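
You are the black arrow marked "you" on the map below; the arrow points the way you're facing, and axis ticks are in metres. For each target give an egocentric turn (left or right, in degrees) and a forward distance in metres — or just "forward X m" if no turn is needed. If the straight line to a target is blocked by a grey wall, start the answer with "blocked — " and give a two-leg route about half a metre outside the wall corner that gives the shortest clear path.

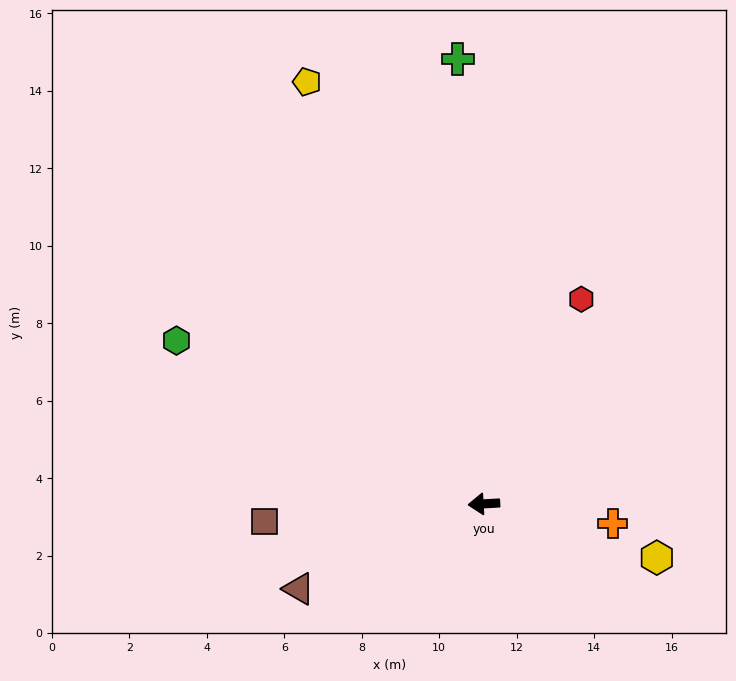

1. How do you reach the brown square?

forward 5.7 m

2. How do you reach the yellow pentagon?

turn right 71°, forward 11.8 m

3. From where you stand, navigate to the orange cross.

turn left 168°, forward 3.4 m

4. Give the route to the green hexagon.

turn right 31°, forward 9.0 m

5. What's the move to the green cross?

turn right 90°, forward 11.5 m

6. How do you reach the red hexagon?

turn right 119°, forward 5.9 m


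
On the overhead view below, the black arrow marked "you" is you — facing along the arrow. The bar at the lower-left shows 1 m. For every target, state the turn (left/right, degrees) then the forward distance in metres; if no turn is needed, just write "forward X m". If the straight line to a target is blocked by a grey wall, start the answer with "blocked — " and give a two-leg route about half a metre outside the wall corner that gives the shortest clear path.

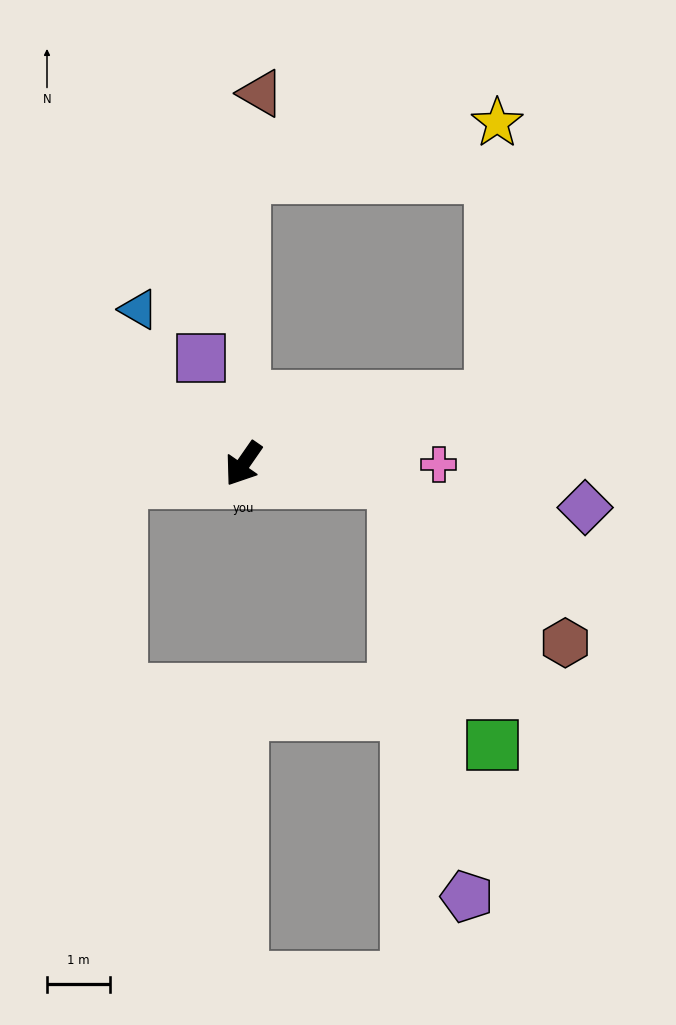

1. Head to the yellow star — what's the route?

blocked — turn left 140°, forward 4.1 m, then turn left 74°, forward 4.4 m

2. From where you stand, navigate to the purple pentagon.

blocked — turn left 118°, forward 2.4 m, then turn right 73°, forward 6.7 m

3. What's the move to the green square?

blocked — turn left 118°, forward 2.4 m, then turn right 63°, forward 4.5 m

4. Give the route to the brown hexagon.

blocked — turn left 118°, forward 2.4 m, then turn right 37°, forward 3.8 m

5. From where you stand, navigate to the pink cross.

turn left 125°, forward 3.1 m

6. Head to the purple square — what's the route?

turn right 123°, forward 1.8 m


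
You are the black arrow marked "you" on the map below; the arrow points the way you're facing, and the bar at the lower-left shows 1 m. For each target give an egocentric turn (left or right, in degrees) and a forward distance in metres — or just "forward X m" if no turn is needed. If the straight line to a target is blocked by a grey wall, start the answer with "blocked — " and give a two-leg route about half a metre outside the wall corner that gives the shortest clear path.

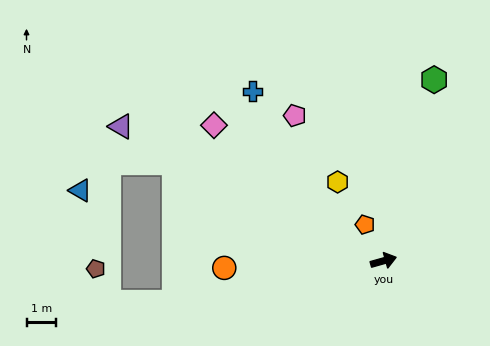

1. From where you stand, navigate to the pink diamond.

turn left 126°, forward 7.4 m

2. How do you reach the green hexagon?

turn left 59°, forward 6.4 m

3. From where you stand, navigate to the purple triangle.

turn left 137°, forward 10.0 m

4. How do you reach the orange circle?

turn left 167°, forward 5.4 m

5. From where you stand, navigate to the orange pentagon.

turn left 101°, forward 1.4 m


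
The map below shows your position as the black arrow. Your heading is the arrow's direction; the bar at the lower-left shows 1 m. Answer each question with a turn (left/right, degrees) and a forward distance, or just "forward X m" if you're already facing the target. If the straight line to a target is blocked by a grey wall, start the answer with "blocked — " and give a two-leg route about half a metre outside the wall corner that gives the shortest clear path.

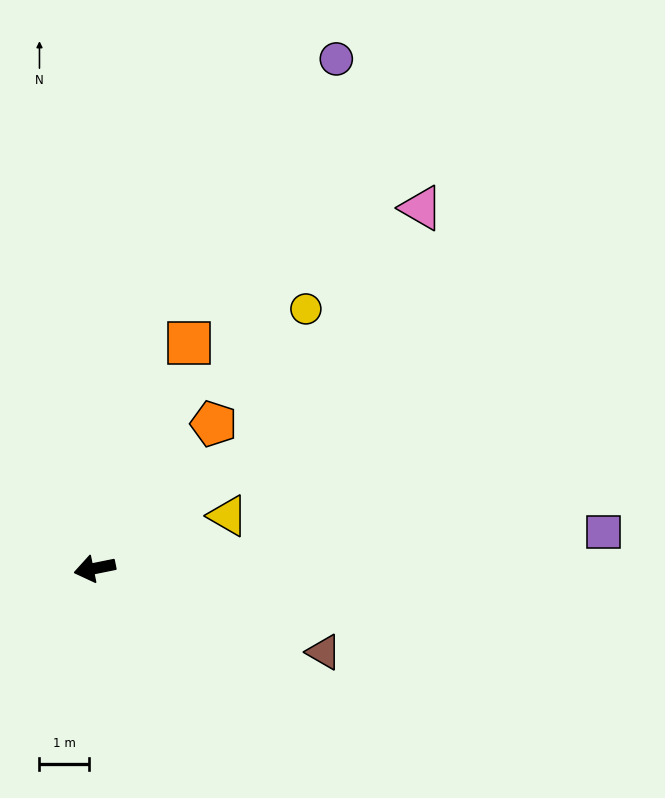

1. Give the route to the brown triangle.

turn left 148°, forward 4.9 m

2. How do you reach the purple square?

turn left 173°, forward 10.2 m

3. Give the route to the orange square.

turn right 124°, forward 4.9 m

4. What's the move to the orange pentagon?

turn right 141°, forward 3.7 m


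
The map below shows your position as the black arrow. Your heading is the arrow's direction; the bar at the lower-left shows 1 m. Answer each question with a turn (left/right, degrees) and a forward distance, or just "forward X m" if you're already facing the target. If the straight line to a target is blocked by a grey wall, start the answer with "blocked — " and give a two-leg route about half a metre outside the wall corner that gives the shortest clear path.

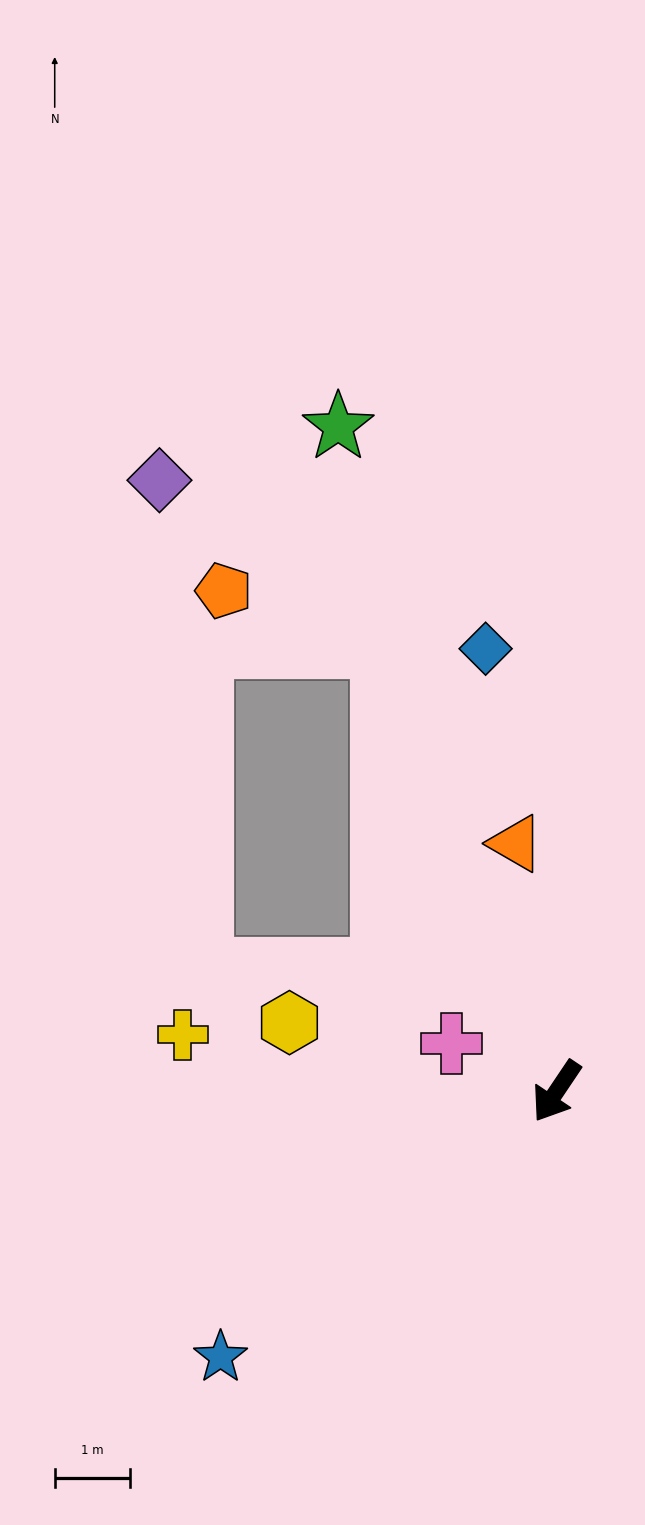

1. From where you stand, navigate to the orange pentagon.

blocked — turn right 125°, forward 6.3 m, then turn left 50°, forward 2.2 m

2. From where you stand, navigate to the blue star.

turn right 18°, forward 5.7 m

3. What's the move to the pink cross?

turn right 81°, forward 1.5 m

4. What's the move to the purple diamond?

blocked — turn right 125°, forward 6.3 m, then turn left 32°, forward 3.7 m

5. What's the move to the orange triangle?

turn right 137°, forward 3.3 m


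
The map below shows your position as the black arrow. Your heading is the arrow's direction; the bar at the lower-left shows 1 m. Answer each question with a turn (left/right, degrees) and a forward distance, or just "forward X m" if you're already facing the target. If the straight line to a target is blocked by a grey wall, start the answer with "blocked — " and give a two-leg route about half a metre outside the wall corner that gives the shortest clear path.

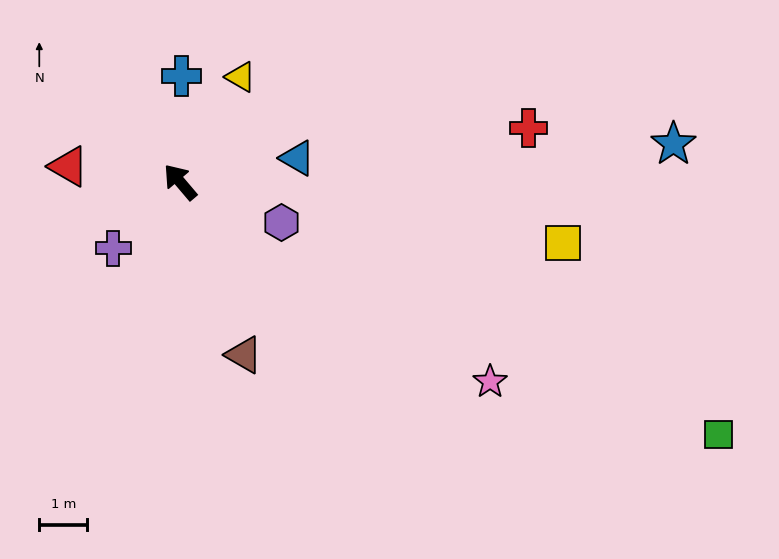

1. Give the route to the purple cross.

turn left 94°, forward 2.0 m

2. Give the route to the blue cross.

turn right 41°, forward 2.2 m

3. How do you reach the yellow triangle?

turn right 70°, forward 2.5 m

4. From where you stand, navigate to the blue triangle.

turn right 119°, forward 2.5 m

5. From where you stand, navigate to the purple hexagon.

turn right 152°, forward 2.3 m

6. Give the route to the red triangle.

turn left 42°, forward 2.4 m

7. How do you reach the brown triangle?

turn left 160°, forward 3.8 m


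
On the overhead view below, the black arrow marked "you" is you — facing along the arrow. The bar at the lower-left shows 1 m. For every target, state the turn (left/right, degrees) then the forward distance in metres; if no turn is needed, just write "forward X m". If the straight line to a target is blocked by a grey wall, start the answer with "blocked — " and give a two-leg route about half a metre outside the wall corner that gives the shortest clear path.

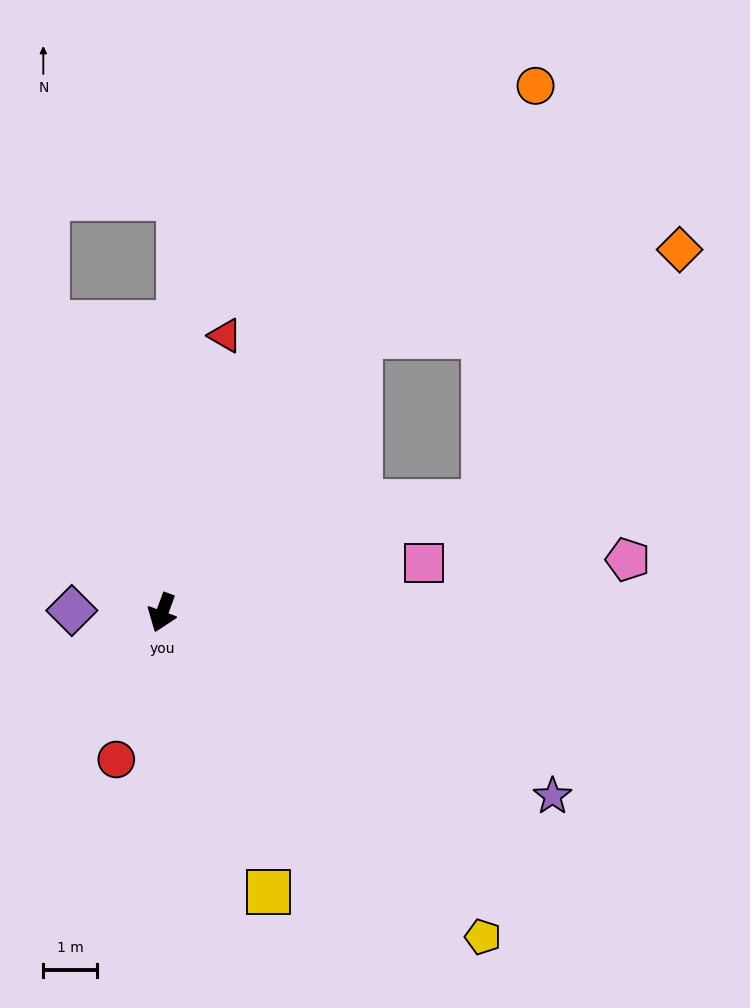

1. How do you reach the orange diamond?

blocked — turn left 129°, forward 6.3 m, then turn left 34°, forward 5.9 m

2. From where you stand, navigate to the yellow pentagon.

turn left 65°, forward 8.5 m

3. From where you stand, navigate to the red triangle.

turn right 173°, forward 5.3 m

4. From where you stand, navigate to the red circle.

turn left 3°, forward 2.9 m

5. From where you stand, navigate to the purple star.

turn left 85°, forward 8.0 m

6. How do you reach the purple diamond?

turn right 71°, forward 1.7 m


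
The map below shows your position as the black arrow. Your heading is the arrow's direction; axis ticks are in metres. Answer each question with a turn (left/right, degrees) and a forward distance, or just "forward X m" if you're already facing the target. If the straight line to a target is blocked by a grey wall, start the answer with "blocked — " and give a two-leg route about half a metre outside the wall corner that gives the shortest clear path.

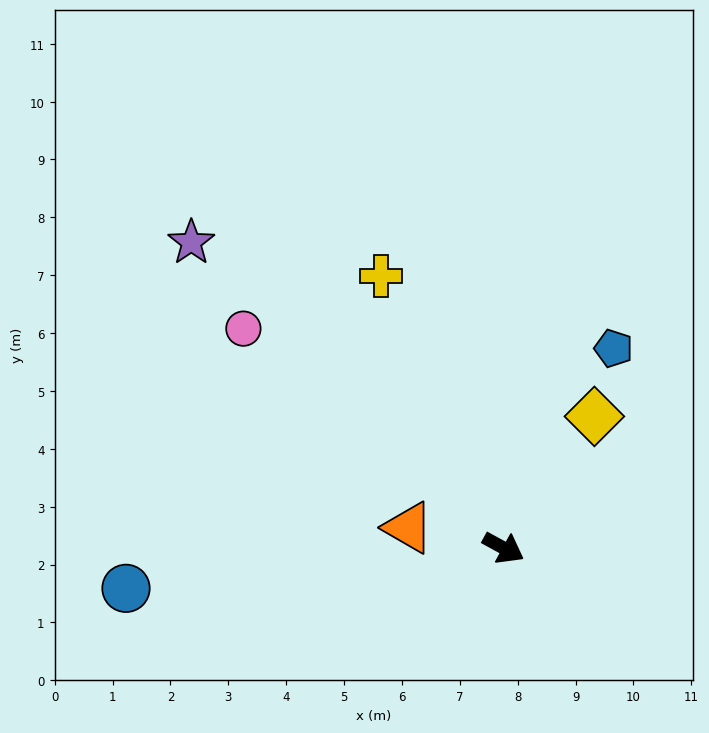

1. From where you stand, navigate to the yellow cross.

turn left 143°, forward 5.2 m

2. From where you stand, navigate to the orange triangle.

turn right 163°, forward 1.7 m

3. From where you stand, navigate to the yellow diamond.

turn left 84°, forward 2.8 m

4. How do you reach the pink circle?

turn left 169°, forward 5.9 m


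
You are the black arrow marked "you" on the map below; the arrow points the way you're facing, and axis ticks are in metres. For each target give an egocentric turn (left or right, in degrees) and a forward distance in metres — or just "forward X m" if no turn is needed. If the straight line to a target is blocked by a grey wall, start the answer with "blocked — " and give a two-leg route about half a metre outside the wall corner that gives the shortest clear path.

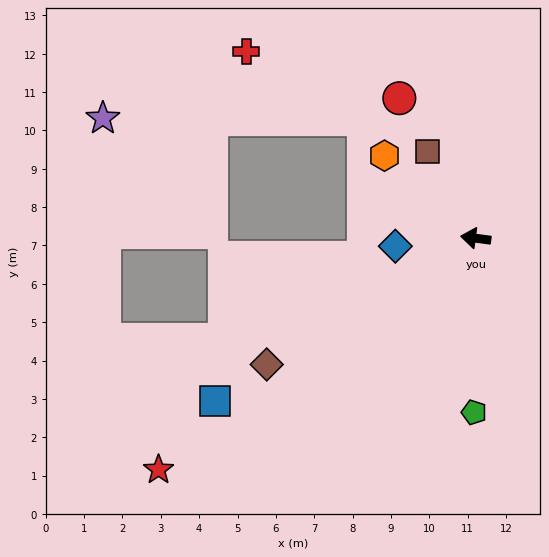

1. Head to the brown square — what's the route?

turn right 53°, forward 2.6 m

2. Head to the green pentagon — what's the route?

turn left 97°, forward 4.5 m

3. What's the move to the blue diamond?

turn left 13°, forward 2.1 m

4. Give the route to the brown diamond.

turn left 39°, forward 6.4 m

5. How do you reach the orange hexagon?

turn right 35°, forward 3.2 m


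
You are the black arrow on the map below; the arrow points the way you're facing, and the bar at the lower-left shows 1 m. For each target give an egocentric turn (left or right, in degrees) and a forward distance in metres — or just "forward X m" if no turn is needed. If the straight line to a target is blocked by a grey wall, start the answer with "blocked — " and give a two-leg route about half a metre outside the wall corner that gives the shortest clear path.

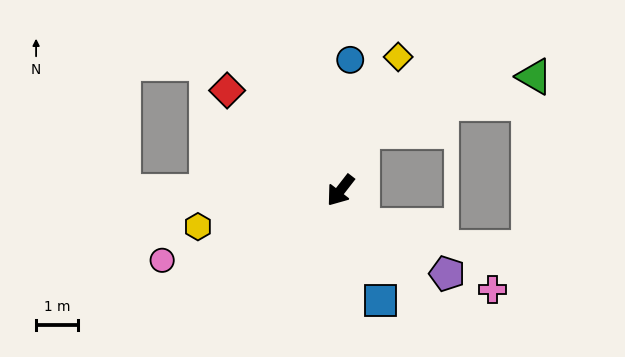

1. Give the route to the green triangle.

blocked — turn right 162°, forward 1.5 m, then turn right 53°, forward 4.3 m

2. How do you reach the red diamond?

turn right 94°, forward 3.6 m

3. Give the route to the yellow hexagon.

turn right 38°, forward 3.5 m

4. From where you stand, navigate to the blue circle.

turn right 146°, forward 3.1 m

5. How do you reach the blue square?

turn left 58°, forward 2.8 m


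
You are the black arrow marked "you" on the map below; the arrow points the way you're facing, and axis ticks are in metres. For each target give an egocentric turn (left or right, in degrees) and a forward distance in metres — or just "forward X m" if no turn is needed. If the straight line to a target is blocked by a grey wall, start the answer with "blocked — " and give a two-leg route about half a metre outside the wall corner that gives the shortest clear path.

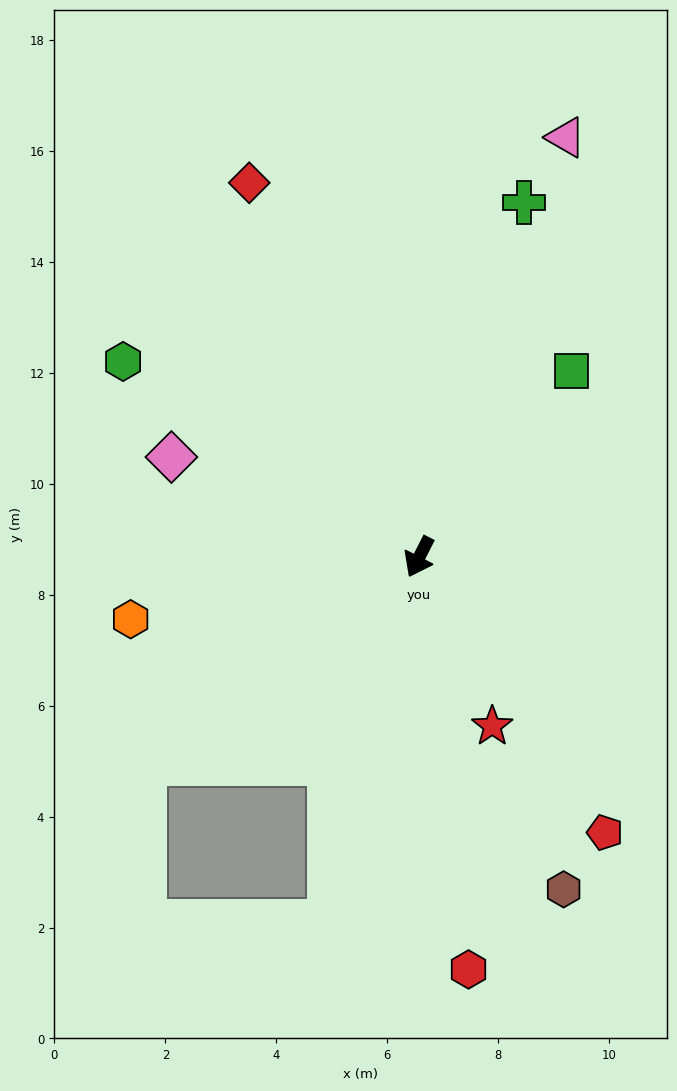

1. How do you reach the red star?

turn left 50°, forward 3.3 m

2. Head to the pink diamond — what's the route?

turn right 85°, forward 4.8 m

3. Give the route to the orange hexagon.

turn right 51°, forward 5.3 m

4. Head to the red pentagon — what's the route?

turn left 61°, forward 6.0 m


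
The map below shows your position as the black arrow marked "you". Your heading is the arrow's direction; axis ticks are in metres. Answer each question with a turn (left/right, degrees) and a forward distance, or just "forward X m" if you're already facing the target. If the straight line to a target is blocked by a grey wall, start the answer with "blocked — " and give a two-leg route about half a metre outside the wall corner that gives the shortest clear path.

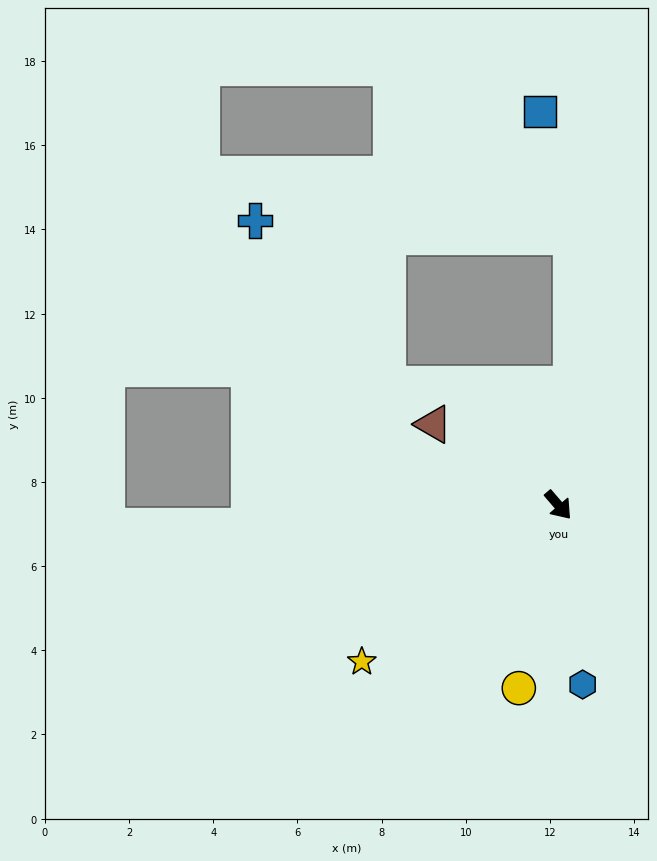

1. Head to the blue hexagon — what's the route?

turn right 33°, forward 4.3 m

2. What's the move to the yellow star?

turn right 92°, forward 6.0 m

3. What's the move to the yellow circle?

turn right 53°, forward 4.4 m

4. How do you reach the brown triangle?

turn right 164°, forward 3.5 m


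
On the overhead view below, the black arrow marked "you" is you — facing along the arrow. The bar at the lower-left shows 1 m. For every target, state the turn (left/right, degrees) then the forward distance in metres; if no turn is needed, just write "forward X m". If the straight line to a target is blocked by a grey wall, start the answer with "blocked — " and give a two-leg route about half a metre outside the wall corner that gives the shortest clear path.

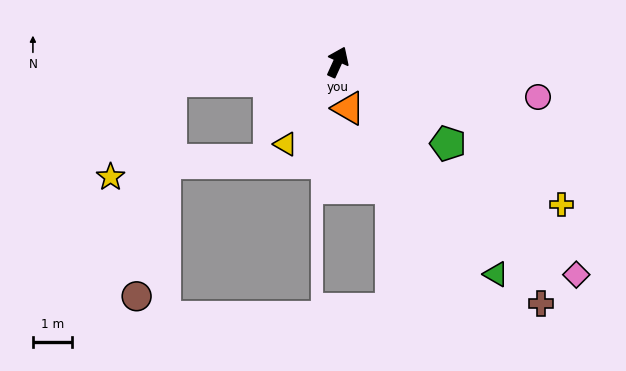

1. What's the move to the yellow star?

blocked — turn left 121°, forward 4.3 m, then turn left 52°, forward 2.9 m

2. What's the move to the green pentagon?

turn right 102°, forward 3.5 m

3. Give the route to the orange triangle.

turn right 143°, forward 1.2 m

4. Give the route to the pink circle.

turn right 76°, forward 5.2 m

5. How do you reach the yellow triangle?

turn left 172°, forward 2.5 m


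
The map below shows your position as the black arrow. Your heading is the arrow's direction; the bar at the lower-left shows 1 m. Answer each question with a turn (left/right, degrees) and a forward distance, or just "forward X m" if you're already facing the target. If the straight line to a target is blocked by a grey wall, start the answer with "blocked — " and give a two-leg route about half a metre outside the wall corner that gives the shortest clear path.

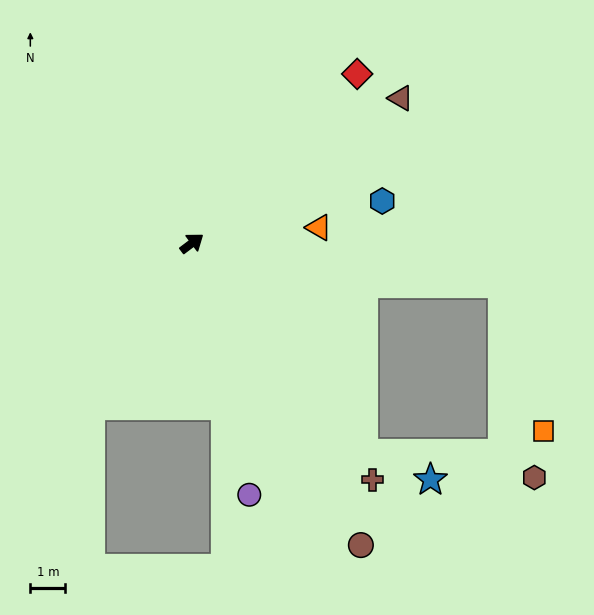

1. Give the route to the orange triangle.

turn right 30°, forward 3.6 m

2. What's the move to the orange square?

blocked — turn right 44°, forward 8.9 m, then turn right 68°, forward 4.4 m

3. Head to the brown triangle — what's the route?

turn right 2°, forward 7.2 m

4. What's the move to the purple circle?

turn right 114°, forward 7.4 m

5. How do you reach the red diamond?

turn left 9°, forward 6.7 m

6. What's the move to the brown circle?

turn right 98°, forward 9.9 m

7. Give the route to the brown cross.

turn right 90°, forward 8.5 m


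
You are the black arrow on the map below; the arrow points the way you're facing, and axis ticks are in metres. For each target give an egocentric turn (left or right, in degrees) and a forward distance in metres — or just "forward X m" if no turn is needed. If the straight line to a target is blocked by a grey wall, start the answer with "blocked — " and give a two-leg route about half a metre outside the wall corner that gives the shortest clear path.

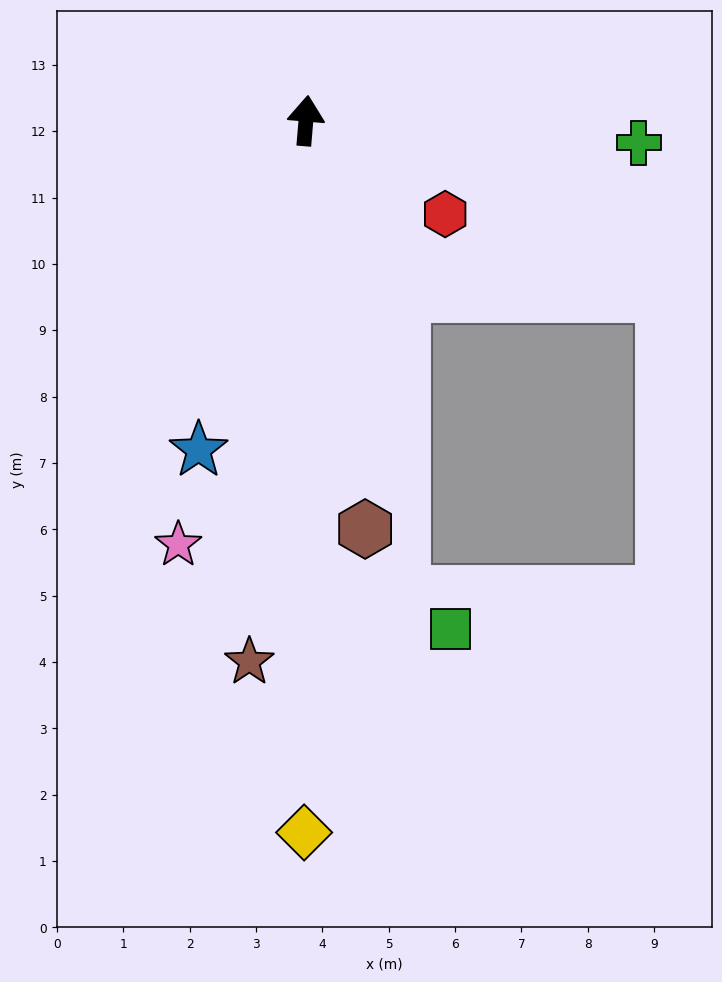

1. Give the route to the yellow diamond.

turn right 175°, forward 10.7 m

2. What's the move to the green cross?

turn right 89°, forward 5.0 m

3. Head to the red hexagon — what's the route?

turn right 119°, forward 2.5 m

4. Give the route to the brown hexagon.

turn right 167°, forward 6.2 m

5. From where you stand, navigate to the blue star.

turn left 167°, forward 5.2 m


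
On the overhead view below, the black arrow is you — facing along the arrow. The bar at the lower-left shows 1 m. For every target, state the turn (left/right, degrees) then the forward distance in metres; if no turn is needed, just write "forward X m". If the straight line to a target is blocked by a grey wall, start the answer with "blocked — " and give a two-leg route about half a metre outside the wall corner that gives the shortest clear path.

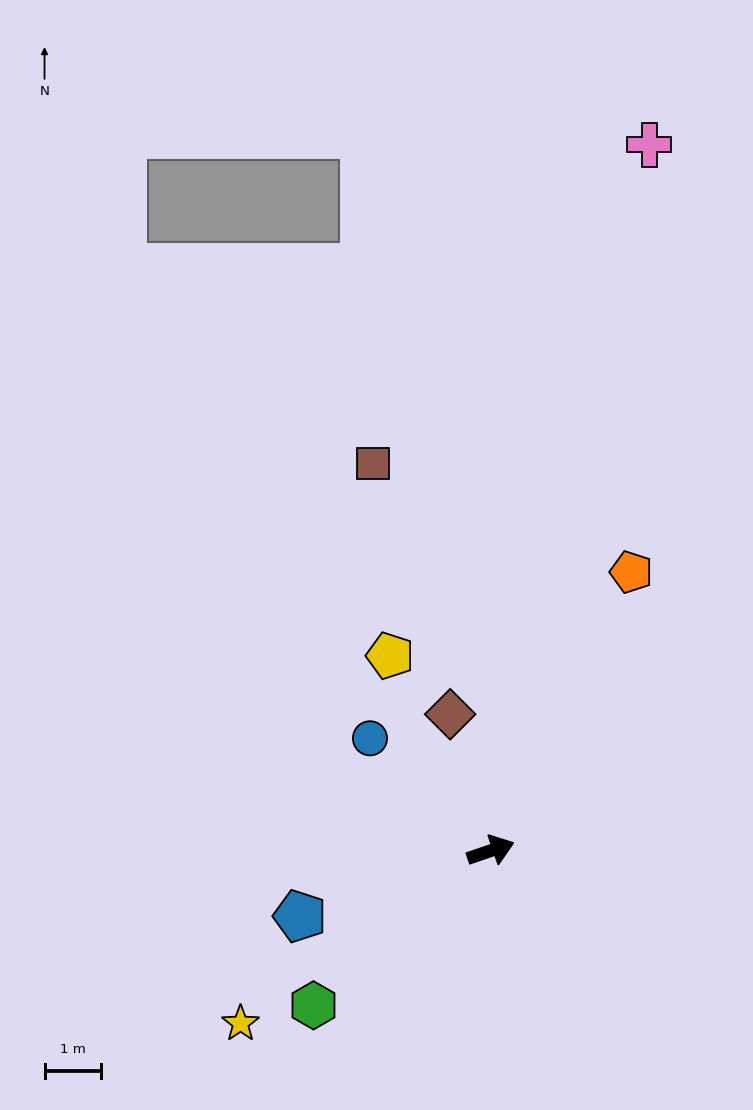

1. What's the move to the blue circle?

turn left 118°, forward 2.9 m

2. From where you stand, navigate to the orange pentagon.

turn left 44°, forward 5.5 m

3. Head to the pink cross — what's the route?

turn left 58°, forward 12.8 m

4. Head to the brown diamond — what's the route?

turn left 88°, forward 2.5 m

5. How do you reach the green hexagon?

turn right 158°, forward 4.2 m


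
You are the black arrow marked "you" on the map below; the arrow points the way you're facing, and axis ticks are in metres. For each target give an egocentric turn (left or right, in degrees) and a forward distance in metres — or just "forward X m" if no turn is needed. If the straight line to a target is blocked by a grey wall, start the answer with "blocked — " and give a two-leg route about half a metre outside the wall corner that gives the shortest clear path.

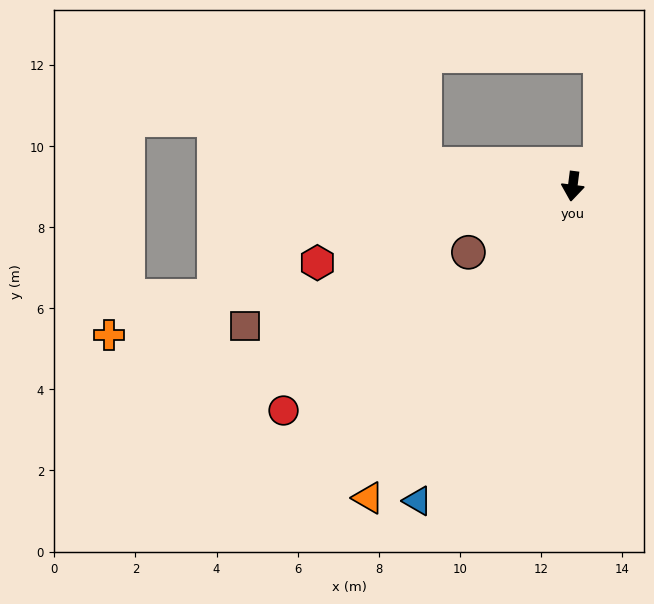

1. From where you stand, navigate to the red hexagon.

turn right 66°, forward 6.6 m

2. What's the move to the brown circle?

turn right 50°, forward 3.0 m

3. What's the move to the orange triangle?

turn right 26°, forward 9.2 m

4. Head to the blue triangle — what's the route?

turn right 19°, forward 8.6 m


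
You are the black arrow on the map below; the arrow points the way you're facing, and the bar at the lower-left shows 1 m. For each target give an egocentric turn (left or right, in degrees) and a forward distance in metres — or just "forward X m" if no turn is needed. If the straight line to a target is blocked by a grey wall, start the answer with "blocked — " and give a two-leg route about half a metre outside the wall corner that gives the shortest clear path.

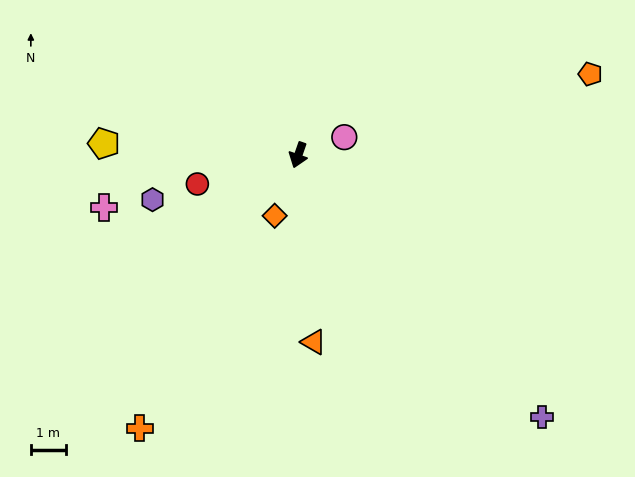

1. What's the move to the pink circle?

turn left 130°, forward 1.4 m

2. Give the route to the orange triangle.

turn left 24°, forward 5.4 m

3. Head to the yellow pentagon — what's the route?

turn right 74°, forward 5.6 m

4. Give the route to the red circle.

turn right 55°, forward 3.0 m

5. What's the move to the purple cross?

turn left 62°, forward 10.3 m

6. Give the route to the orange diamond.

turn right 2°, forward 1.9 m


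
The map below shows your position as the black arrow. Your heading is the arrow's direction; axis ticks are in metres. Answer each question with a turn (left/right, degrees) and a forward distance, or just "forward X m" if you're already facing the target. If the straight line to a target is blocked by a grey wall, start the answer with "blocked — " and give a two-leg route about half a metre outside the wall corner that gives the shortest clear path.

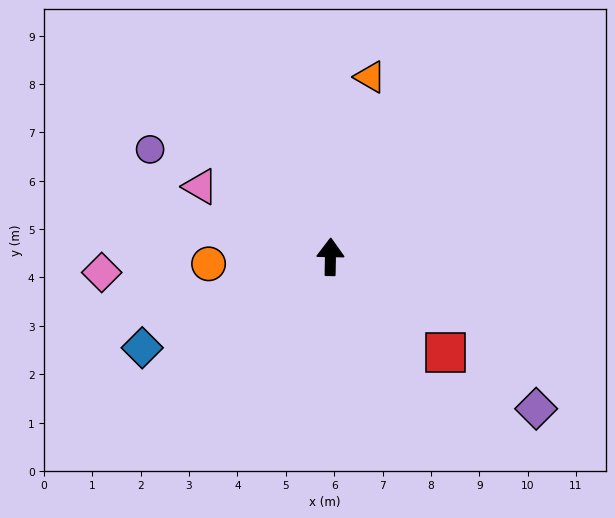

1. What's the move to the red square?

turn right 129°, forward 3.1 m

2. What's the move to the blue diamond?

turn left 117°, forward 4.3 m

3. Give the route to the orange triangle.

turn right 11°, forward 3.8 m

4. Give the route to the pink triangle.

turn left 63°, forward 3.1 m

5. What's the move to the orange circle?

turn left 94°, forward 2.5 m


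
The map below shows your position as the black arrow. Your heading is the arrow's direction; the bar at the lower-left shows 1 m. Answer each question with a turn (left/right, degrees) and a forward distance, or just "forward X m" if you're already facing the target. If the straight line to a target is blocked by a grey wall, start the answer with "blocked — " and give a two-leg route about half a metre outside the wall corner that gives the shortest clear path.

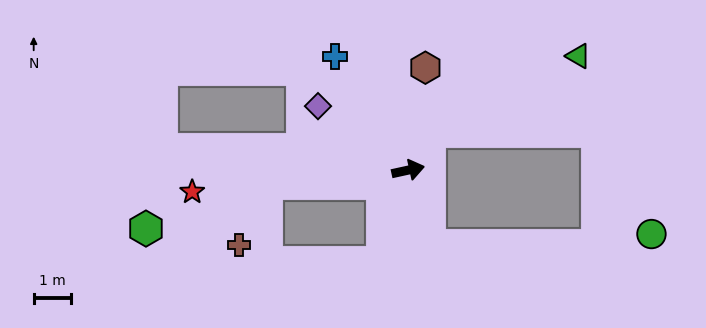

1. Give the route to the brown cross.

blocked — turn left 173°, forward 3.8 m, then turn left 60°, forward 1.8 m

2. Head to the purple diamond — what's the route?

turn left 132°, forward 2.9 m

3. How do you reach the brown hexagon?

turn left 68°, forward 2.8 m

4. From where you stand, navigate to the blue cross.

turn left 111°, forward 3.6 m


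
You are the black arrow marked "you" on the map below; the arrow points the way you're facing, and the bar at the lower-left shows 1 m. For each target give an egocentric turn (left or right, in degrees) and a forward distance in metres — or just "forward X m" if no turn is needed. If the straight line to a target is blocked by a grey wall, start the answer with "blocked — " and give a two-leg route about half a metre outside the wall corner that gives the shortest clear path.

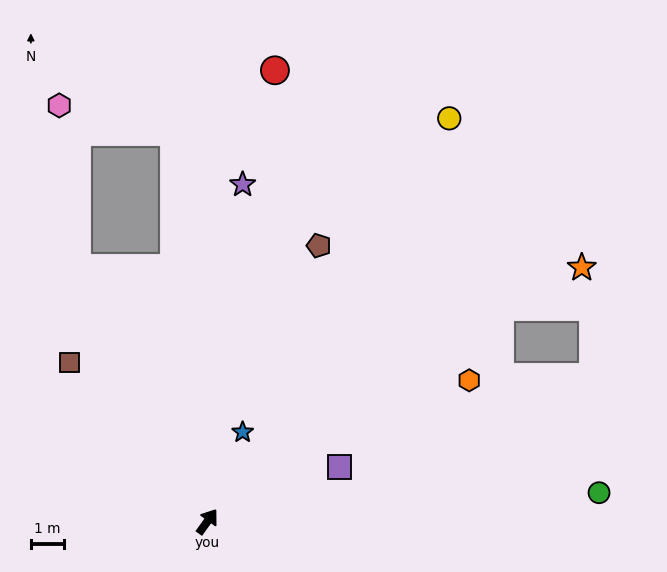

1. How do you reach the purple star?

turn left 30°, forward 10.2 m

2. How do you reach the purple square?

turn right 32°, forward 4.3 m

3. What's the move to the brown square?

turn left 77°, forward 6.4 m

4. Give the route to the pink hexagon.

blocked — turn left 63°, forward 8.6 m, then turn right 21°, forward 4.9 m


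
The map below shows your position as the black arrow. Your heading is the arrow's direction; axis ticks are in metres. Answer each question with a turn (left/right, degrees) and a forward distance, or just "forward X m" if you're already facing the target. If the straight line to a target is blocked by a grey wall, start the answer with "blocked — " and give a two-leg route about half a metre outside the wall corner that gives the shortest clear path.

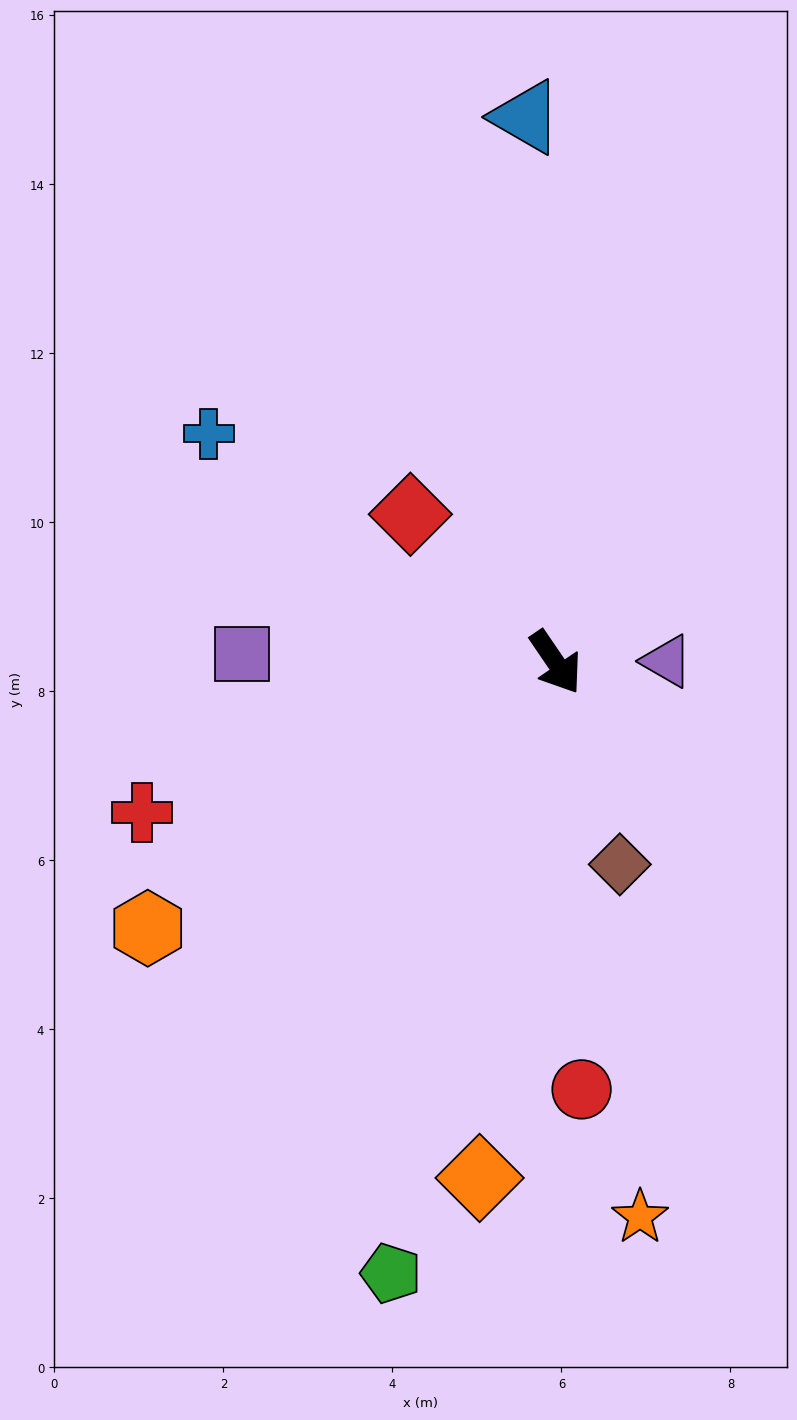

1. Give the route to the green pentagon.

turn right 49°, forward 7.5 m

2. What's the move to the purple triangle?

turn left 56°, forward 1.3 m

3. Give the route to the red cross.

turn right 104°, forward 5.2 m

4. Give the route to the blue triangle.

turn left 149°, forward 6.5 m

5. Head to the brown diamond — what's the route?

turn right 17°, forward 2.5 m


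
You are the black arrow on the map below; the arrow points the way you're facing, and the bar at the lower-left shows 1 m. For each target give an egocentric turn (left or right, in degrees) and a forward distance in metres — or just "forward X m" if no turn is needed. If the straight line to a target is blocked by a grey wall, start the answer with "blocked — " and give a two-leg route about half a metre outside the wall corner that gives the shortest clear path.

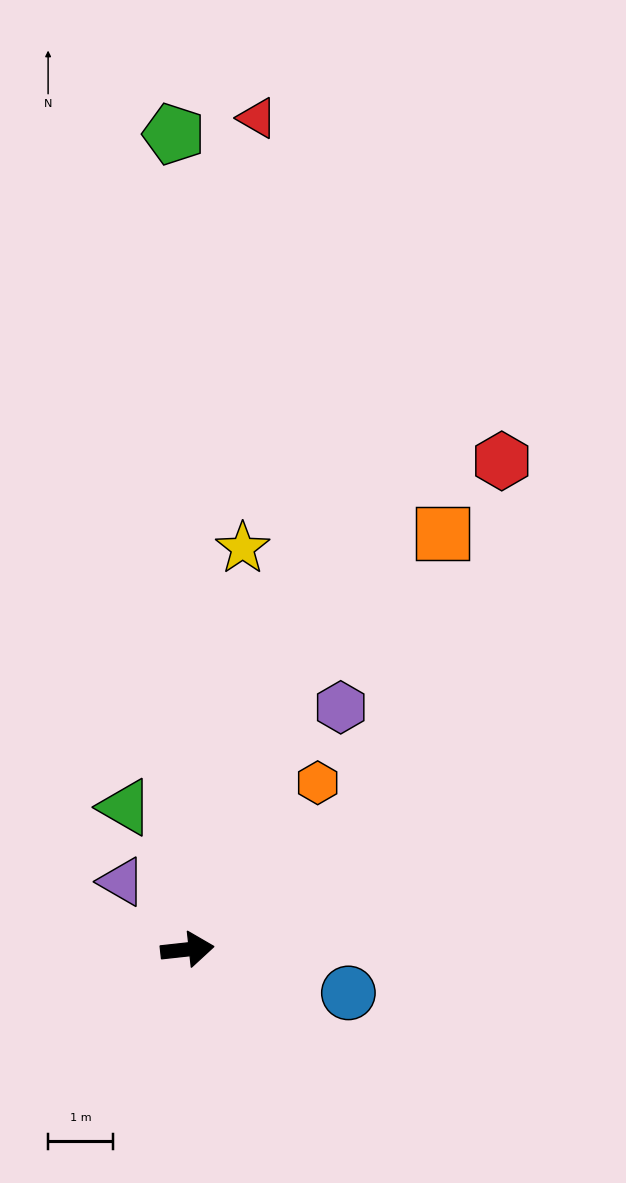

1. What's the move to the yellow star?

turn left 76°, forward 6.2 m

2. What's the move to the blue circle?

turn right 21°, forward 2.6 m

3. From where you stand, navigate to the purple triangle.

turn left 128°, forward 1.4 m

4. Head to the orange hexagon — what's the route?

turn left 46°, forward 3.2 m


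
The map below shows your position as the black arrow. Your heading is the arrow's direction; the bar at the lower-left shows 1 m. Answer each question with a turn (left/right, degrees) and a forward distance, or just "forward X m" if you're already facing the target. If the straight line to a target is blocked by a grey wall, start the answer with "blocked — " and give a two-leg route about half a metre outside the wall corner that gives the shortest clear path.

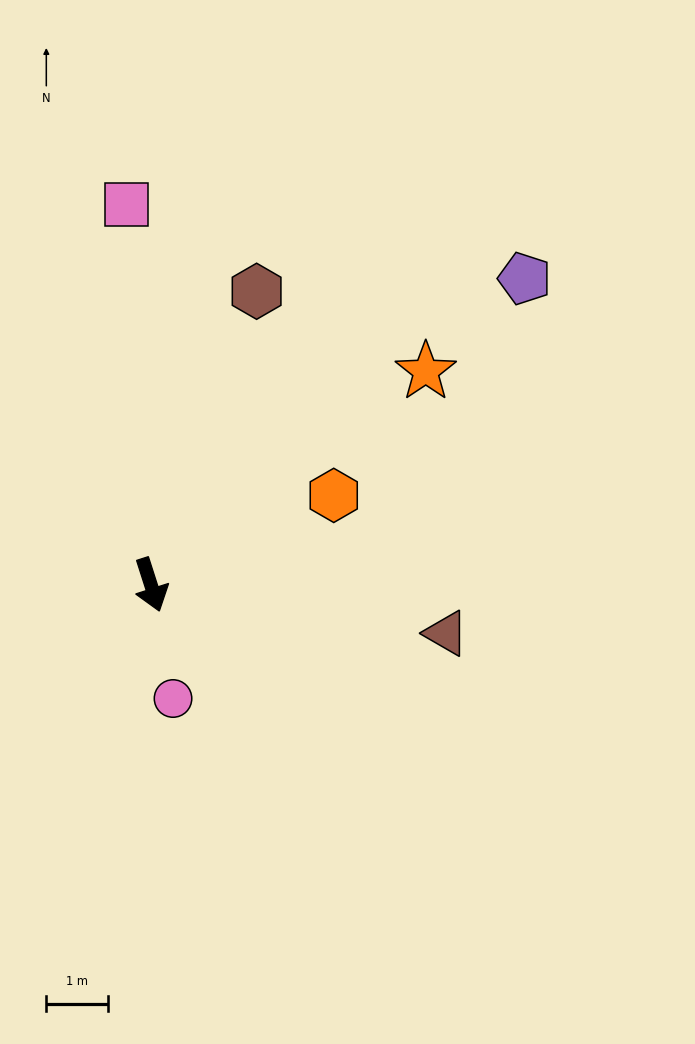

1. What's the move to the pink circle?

turn right 7°, forward 1.9 m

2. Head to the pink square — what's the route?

turn left 166°, forward 6.2 m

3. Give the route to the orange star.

turn left 110°, forward 5.6 m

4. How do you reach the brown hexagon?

turn left 142°, forward 5.1 m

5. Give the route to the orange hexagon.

turn left 98°, forward 3.3 m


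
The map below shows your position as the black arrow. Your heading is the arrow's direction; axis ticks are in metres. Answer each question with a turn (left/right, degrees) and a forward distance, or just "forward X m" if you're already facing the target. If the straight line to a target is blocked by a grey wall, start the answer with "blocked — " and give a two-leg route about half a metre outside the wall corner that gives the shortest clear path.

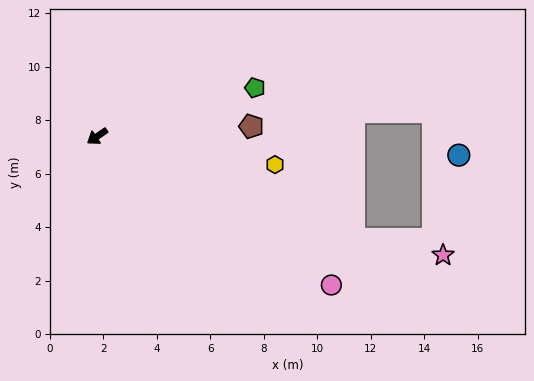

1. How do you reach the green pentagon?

turn left 163°, forward 6.2 m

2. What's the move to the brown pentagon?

turn left 149°, forward 5.8 m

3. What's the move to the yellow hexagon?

turn left 137°, forward 6.7 m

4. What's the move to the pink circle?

turn left 113°, forward 10.4 m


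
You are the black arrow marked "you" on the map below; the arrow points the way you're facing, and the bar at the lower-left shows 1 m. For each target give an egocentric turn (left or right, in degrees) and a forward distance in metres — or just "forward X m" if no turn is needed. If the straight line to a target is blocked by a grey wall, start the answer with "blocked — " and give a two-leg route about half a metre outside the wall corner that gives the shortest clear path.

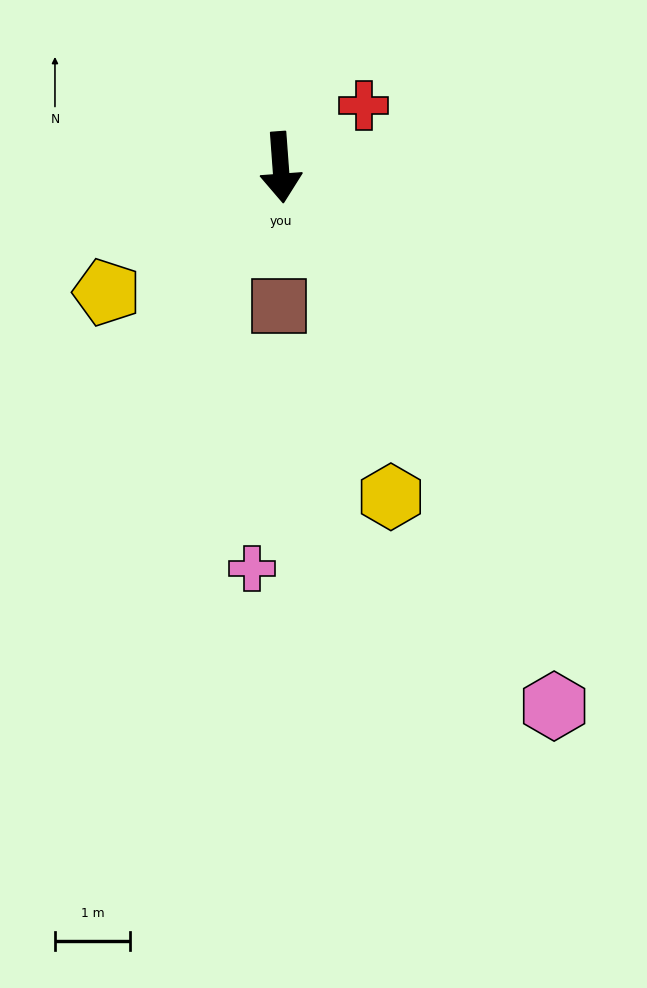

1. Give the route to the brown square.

turn right 5°, forward 1.8 m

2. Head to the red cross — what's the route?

turn left 122°, forward 1.4 m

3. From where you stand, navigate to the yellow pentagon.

turn right 59°, forward 2.8 m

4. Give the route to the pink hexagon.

turn left 23°, forward 8.0 m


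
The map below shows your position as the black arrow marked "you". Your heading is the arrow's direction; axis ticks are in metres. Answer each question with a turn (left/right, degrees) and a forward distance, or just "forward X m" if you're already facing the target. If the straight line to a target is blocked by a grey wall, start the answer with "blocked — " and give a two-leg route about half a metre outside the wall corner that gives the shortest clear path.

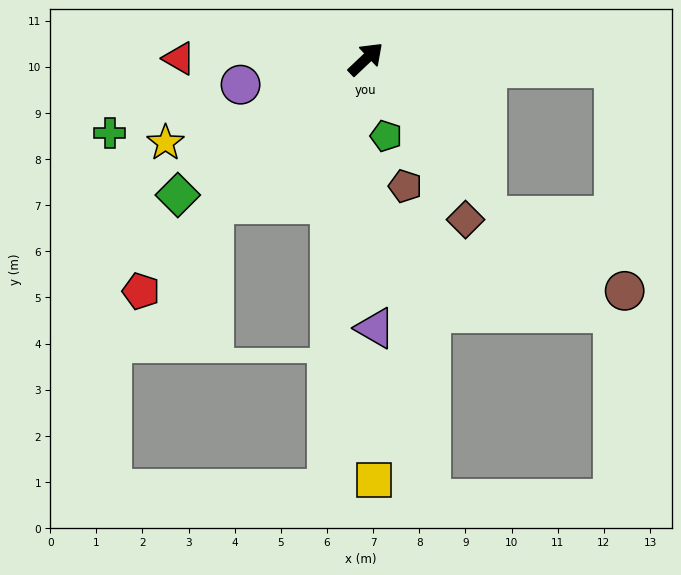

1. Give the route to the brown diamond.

turn right 102°, forward 4.1 m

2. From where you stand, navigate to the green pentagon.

turn right 119°, forward 1.7 m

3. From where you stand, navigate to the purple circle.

turn left 148°, forward 2.8 m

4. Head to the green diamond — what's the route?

turn left 172°, forward 5.0 m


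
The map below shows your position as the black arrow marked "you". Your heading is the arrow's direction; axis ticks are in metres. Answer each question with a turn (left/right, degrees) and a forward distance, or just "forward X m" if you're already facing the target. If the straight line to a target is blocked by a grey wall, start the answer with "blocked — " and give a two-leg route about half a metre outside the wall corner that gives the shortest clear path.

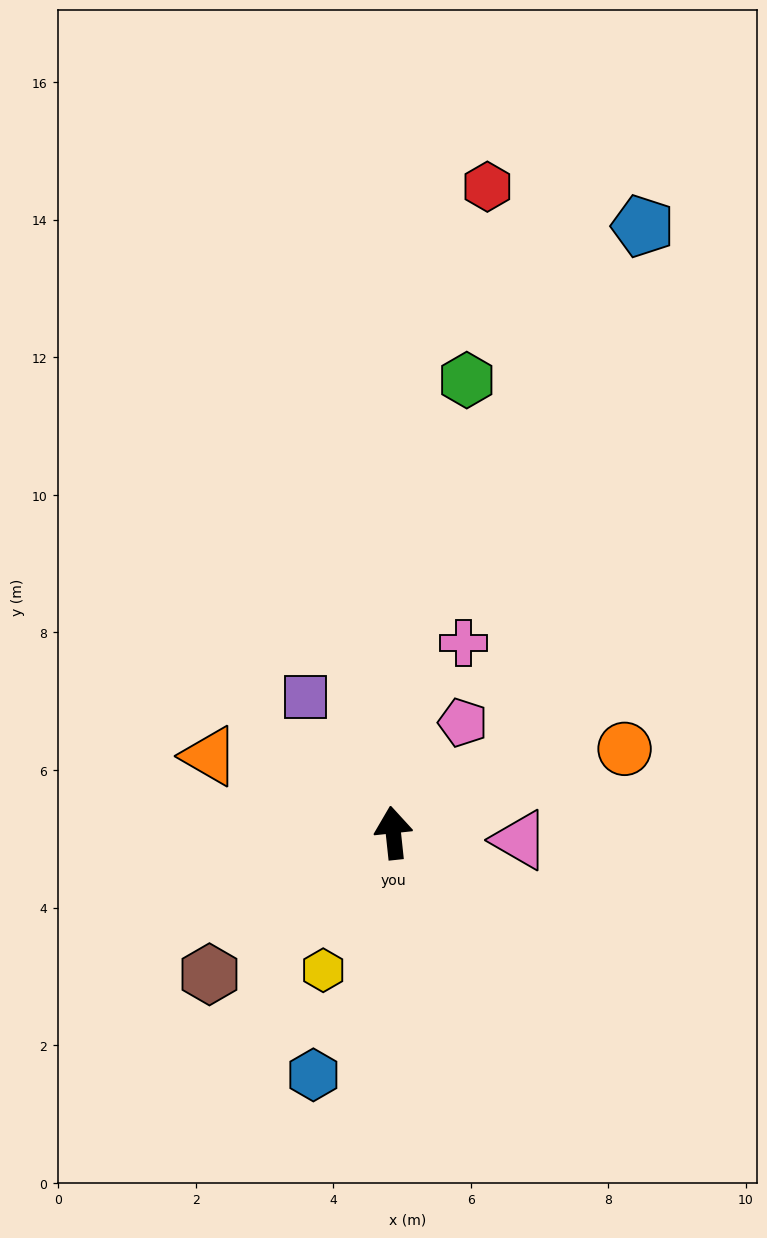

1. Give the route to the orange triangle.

turn left 61°, forward 2.9 m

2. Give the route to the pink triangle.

turn right 99°, forward 1.8 m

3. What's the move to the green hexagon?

turn right 15°, forward 6.7 m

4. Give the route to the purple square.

turn left 27°, forward 2.4 m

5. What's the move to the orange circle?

turn right 76°, forward 3.6 m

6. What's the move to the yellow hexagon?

turn left 147°, forward 2.2 m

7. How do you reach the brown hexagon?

turn left 121°, forward 3.4 m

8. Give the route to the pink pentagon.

turn right 38°, forward 1.9 m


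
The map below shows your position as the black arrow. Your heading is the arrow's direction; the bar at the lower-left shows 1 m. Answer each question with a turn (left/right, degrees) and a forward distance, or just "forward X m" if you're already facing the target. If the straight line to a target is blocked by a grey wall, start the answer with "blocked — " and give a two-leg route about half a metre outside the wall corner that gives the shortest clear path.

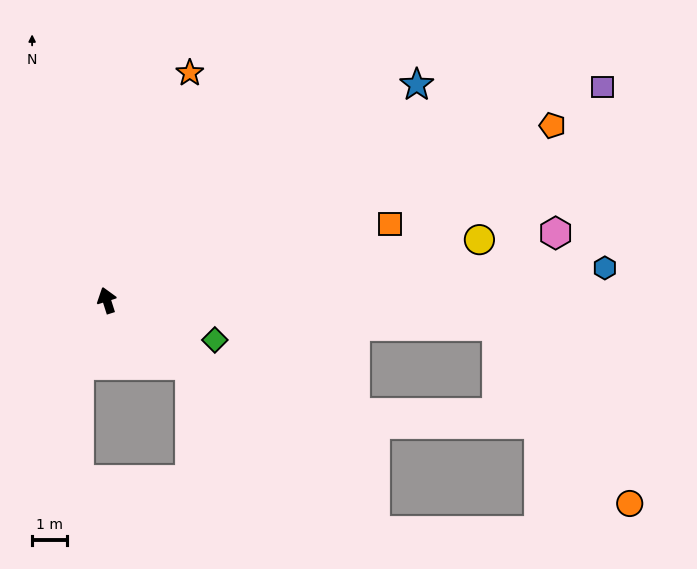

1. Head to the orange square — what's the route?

turn right 93°, forward 8.4 m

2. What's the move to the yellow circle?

turn right 98°, forward 10.8 m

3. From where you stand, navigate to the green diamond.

turn right 128°, forward 3.3 m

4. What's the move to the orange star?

turn right 38°, forward 6.9 m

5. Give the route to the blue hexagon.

turn right 104°, forward 14.3 m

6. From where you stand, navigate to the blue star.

turn right 73°, forward 10.8 m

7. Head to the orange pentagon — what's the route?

turn right 86°, forward 13.7 m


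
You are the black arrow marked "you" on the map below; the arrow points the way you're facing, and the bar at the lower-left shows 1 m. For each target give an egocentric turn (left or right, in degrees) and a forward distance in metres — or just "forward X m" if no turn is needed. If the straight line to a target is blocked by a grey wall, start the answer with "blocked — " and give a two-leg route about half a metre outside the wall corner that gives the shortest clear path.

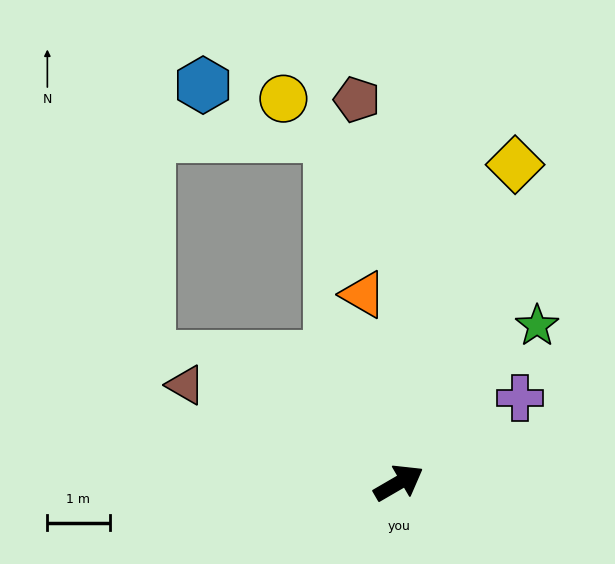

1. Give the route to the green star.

turn left 18°, forward 3.4 m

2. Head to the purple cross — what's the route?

turn left 5°, forward 2.4 m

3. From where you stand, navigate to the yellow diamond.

turn left 40°, forward 5.4 m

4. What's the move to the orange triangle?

turn left 71°, forward 3.1 m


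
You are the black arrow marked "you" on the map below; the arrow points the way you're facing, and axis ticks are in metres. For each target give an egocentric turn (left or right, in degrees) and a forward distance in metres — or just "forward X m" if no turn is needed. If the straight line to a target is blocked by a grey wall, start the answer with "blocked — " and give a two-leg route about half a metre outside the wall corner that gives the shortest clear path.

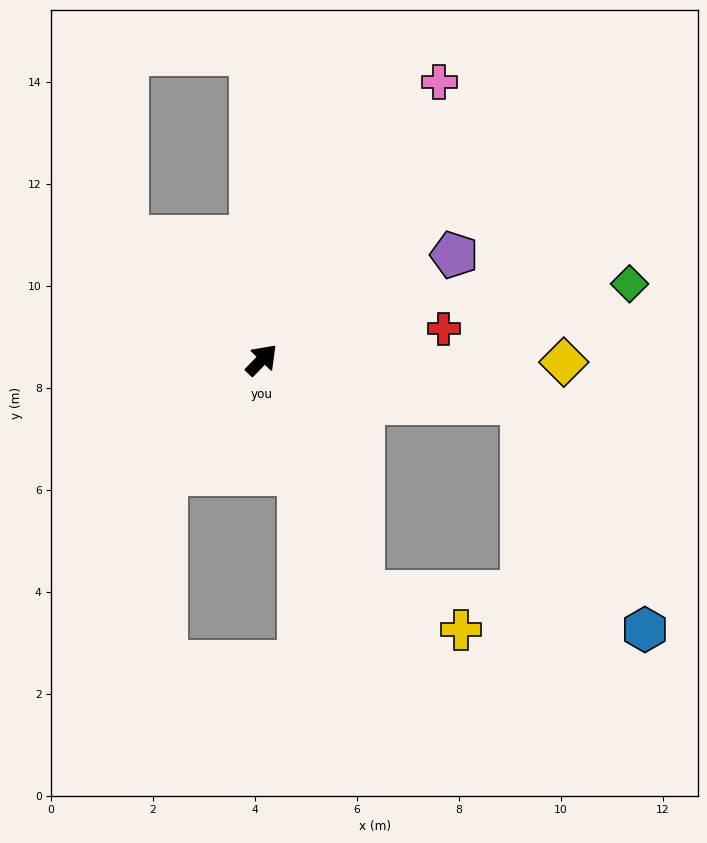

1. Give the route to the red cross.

turn right 36°, forward 3.6 m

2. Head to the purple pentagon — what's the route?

turn right 17°, forward 4.3 m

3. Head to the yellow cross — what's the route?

blocked — turn right 112°, forward 5.0 m, then turn left 45°, forward 2.1 m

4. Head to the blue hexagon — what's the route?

blocked — turn right 55°, forward 5.2 m, then turn right 52°, forward 5.0 m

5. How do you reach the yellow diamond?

turn right 46°, forward 5.9 m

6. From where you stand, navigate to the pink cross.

turn left 11°, forward 6.5 m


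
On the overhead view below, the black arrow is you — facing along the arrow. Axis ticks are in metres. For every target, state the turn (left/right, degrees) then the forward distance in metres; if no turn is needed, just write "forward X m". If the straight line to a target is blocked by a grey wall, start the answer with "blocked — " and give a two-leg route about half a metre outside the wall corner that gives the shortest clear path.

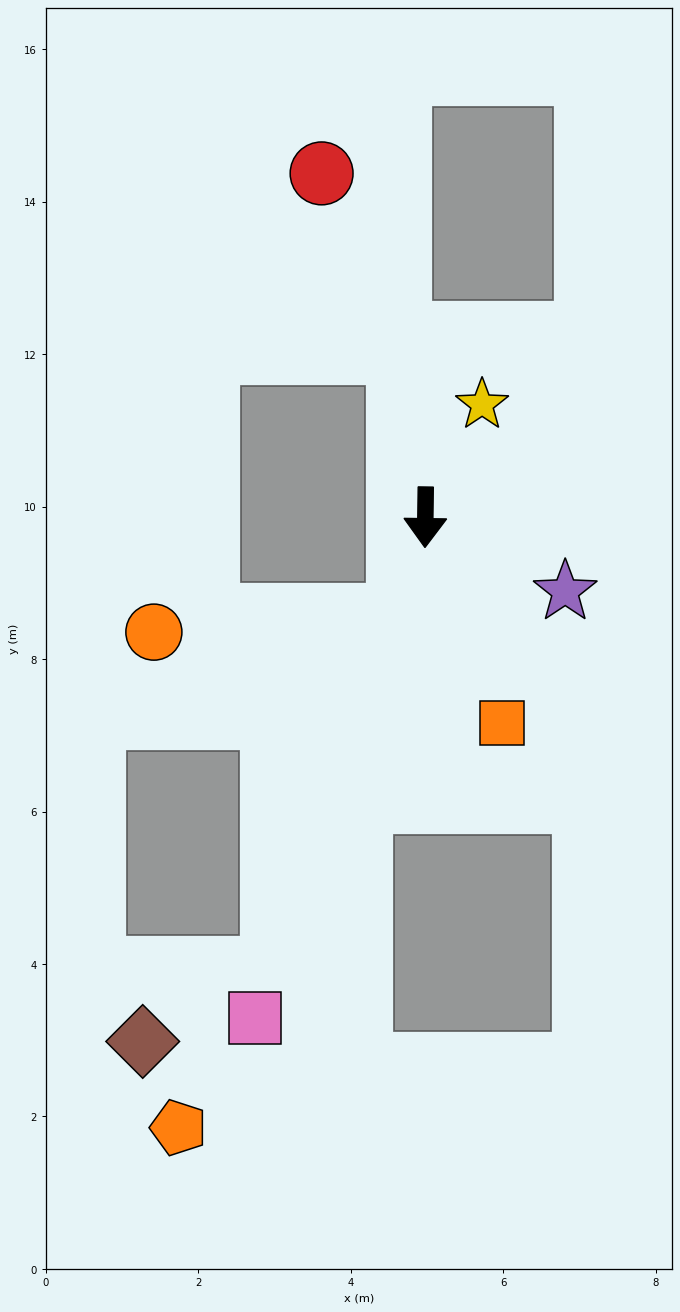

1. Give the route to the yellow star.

turn left 154°, forward 1.7 m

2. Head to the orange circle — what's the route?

blocked — turn right 14°, forward 1.3 m, then turn right 72°, forward 3.2 m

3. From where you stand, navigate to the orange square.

turn left 21°, forward 2.9 m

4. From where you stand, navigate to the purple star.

turn left 63°, forward 2.1 m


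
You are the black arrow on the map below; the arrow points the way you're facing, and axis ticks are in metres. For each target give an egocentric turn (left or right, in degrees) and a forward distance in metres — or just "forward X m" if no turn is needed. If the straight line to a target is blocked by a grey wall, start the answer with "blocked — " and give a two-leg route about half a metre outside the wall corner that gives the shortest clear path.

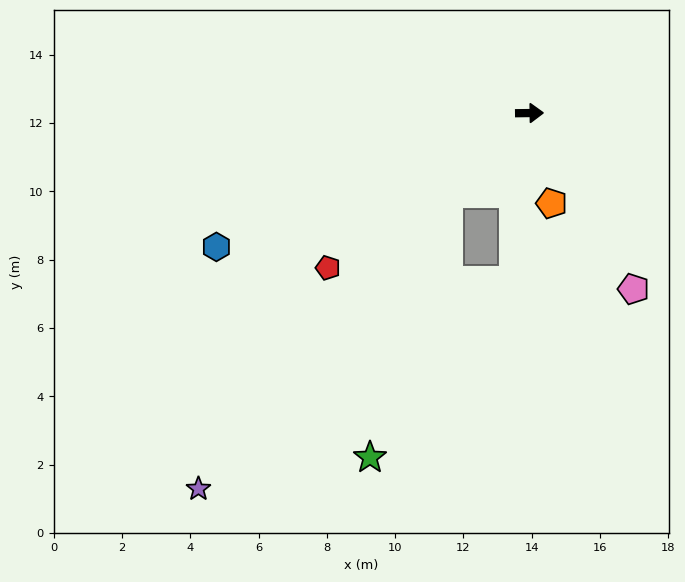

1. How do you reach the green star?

blocked — turn right 136°, forward 3.3 m, then turn left 29°, forward 8.1 m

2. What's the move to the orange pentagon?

turn right 77°, forward 2.7 m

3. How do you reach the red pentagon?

turn right 143°, forward 7.4 m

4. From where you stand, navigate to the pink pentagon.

turn right 60°, forward 6.0 m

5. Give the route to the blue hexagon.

turn right 158°, forward 10.0 m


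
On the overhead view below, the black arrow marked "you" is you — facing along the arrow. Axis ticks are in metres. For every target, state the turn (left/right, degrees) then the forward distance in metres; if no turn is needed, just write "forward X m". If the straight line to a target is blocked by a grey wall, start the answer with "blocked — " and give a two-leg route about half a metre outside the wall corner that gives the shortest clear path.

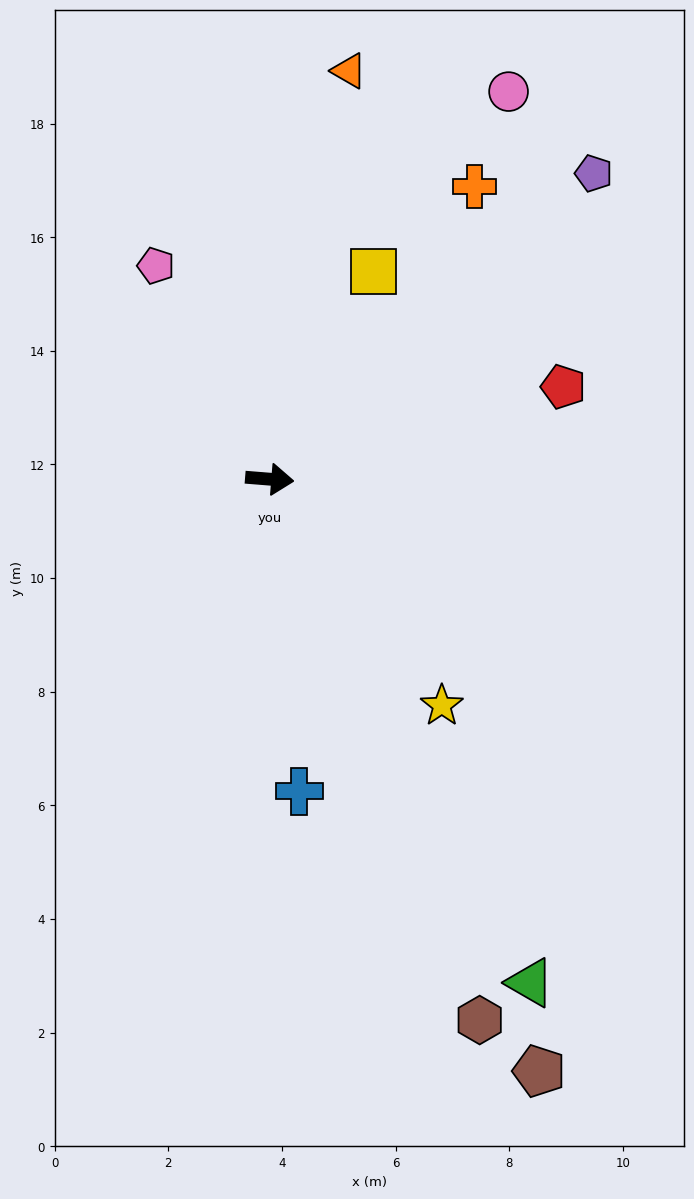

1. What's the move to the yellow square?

turn left 68°, forward 4.1 m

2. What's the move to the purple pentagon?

turn left 48°, forward 7.8 m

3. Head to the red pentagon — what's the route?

turn left 22°, forward 5.4 m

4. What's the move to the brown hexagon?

turn right 64°, forward 10.2 m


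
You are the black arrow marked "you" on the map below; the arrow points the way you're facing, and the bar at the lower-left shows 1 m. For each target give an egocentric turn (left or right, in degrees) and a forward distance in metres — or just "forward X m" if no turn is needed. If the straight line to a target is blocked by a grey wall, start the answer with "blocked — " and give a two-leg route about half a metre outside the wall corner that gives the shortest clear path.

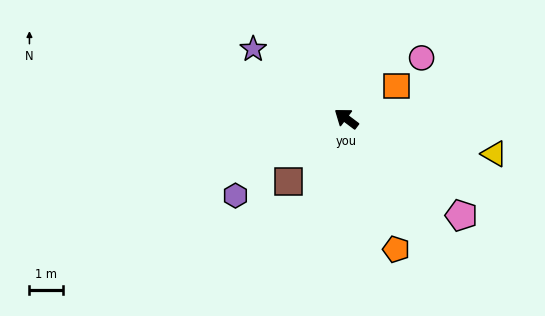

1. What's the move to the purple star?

forward 3.4 m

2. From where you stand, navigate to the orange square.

turn right 110°, forward 1.8 m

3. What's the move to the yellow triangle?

turn right 156°, forward 4.5 m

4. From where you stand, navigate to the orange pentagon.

turn left 148°, forward 4.1 m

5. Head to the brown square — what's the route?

turn left 84°, forward 2.5 m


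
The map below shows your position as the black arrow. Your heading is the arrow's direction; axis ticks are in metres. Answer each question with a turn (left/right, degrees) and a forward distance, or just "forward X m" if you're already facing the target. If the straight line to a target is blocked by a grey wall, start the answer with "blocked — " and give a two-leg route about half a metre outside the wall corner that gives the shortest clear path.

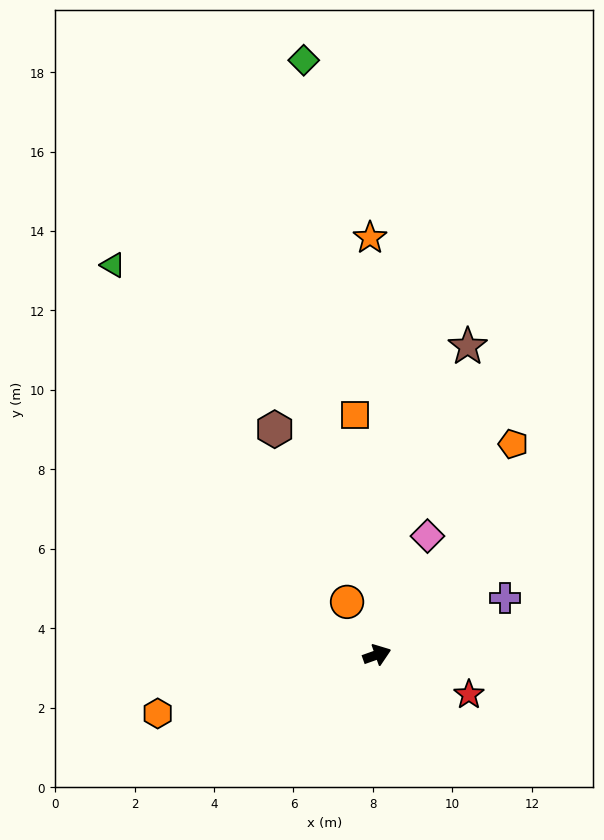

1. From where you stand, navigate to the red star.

turn right 43°, forward 2.5 m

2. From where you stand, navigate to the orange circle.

turn left 100°, forward 1.5 m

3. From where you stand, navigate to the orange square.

turn left 76°, forward 6.1 m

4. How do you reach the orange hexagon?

turn left 175°, forward 5.7 m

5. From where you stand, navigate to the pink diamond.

turn left 47°, forward 3.2 m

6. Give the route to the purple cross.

turn left 4°, forward 3.5 m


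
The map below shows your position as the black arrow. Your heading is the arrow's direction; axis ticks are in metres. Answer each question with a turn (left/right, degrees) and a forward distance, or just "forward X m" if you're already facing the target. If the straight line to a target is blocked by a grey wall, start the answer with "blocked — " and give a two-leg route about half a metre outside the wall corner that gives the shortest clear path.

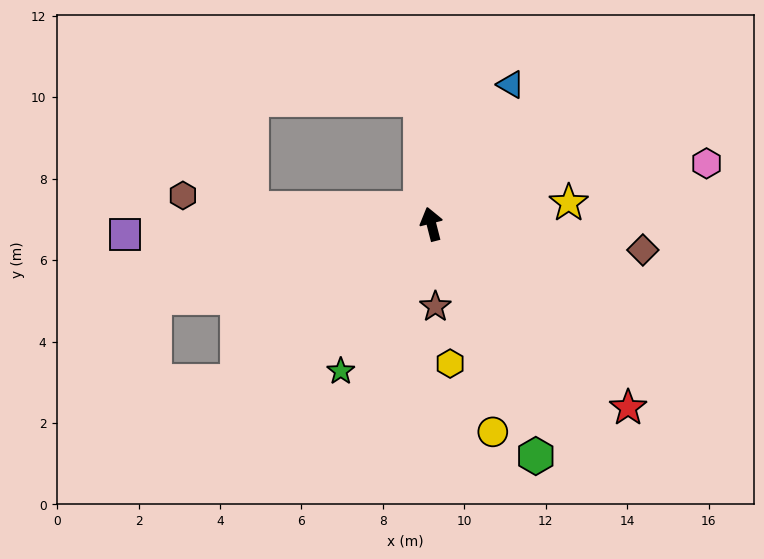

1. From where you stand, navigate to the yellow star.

turn right 96°, forward 3.4 m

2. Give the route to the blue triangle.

turn right 44°, forward 3.9 m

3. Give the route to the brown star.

turn left 168°, forward 2.0 m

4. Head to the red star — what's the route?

turn right 147°, forward 6.6 m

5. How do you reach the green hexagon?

turn right 170°, forward 6.2 m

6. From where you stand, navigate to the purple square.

turn left 78°, forward 7.5 m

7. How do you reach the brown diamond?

turn right 111°, forward 5.2 m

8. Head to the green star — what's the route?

turn left 134°, forward 4.2 m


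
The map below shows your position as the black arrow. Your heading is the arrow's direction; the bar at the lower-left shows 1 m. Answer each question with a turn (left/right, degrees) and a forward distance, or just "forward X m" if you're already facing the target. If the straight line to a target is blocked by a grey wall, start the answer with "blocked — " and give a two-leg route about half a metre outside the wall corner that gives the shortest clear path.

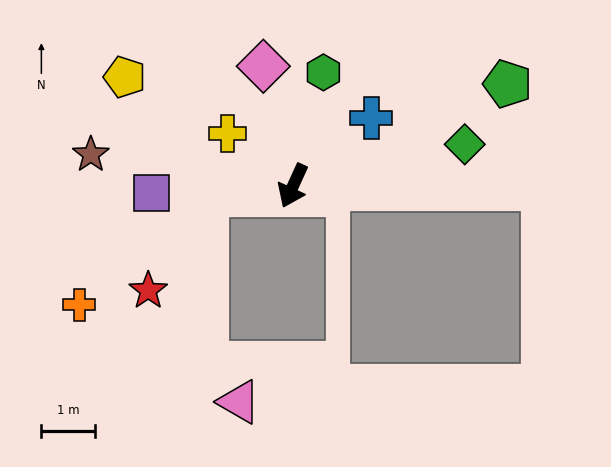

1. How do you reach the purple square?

turn right 63°, forward 2.7 m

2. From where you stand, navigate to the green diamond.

turn left 128°, forward 3.3 m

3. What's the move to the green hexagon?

turn right 170°, forward 2.2 m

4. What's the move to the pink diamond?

turn right 142°, forward 2.3 m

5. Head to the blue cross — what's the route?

turn left 155°, forward 1.9 m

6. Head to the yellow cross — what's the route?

turn right 104°, forward 1.6 m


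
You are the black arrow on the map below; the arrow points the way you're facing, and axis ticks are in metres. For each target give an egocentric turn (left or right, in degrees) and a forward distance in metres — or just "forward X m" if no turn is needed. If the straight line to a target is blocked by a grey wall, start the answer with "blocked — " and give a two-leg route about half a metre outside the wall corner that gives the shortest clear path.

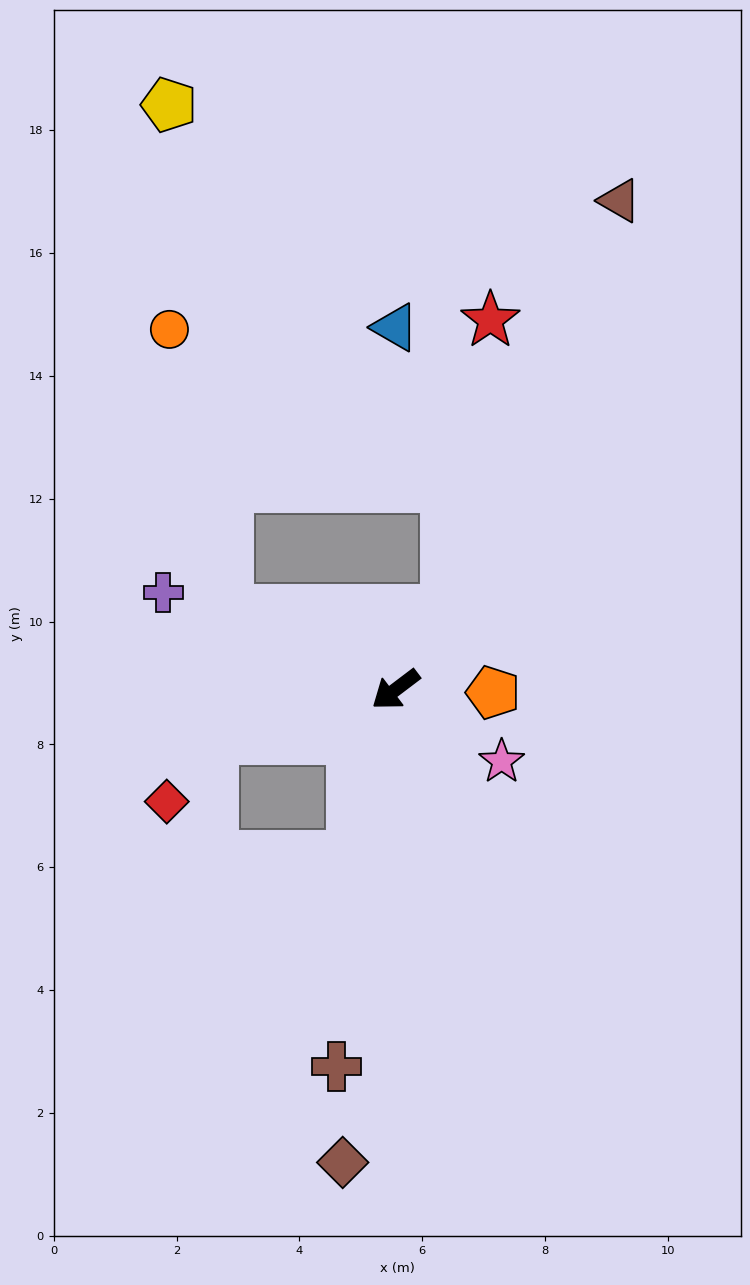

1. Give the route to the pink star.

turn left 109°, forward 2.1 m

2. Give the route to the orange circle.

blocked — turn right 62°, forward 3.0 m, then turn right 53°, forward 4.7 m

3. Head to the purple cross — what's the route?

turn right 60°, forward 4.1 m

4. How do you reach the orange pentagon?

turn left 141°, forward 1.6 m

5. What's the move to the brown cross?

turn left 44°, forward 6.2 m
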